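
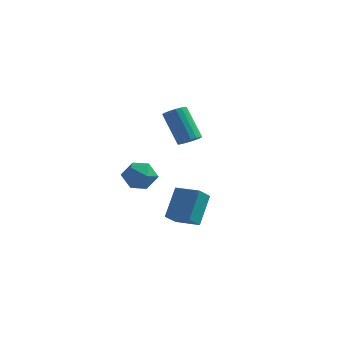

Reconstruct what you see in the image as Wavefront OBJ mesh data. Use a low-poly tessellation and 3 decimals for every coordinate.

v 1.342 3.719 0.203
v 1.628 3.25 0.511
v 0.604 3.712 2.166
v 0.318 4.181 1.857
v 1.809 3.487 0.556
v 0.785 3.949 2.211
v 1.882 3.777 0.521
v 0.859 4.239 2.176
v 1.832 4.054 0.412
v 0.809 4.516 2.067
v 1.67 4.254 0.256
v 0.646 4.716 1.911
v 1.432 4.332 0.087
v 0.409 4.794 1.742
v 1.174 4.269 -0.055
v 0.15 4.731 1.6
v 0.954 4.08 -0.138
v -0.07 4.542 1.517
v 0.823 3.808 -0.143
v -0.201 4.271 1.511
v 0.811 3.516 -0.069
v -0.213 3.979 1.586
v 0.92 3.271 0.067
v -0.103 3.733 1.722
v 1.126 3.128 0.234
v 0.103 3.59 1.889
v 1.382 3.12 0.395
v 0.358 3.583 2.049
v 2.784 -0.957 -3.02
v 2.64 -1.792 -2.382
v 2.801 0.116 -1.612
v 2.658 -0.719 -0.974
v 4.042 -1.101 -2.926
v 3.899 -1.936 -2.288
v 4.06 -0.028 -1.518
v 3.916 -0.863 -0.88
v 1.044 -1.774 0.705
v 1.658 -1.284 0.278
v 1.442 -2.936 -0.058
v 2.056 -2.446 -0.485
v 2.16 -2.636 0.382
v 1.914 -1.918 0.854
v 1.186 -2.302 -0.634
v 0.94 -1.584 -0.162
v 1.746 -1.61 -0.549
v 2.347 -1.817 0.079
v 0.753 -2.403 0.141
v 1.354 -2.61 0.769
f 2 1 5
f 2 5 3
f 3 5 6
f 3 6 4
f 5 1 7
f 5 7 6
f 6 7 8
f 6 8 4
f 7 1 9
f 7 9 8
f 8 9 10
f 8 10 4
f 9 1 11
f 9 11 10
f 10 11 12
f 10 12 4
f 11 1 13
f 11 13 12
f 12 13 14
f 12 14 4
f 13 1 15
f 13 15 14
f 14 15 16
f 14 16 4
f 15 1 17
f 15 17 16
f 16 17 18
f 16 18 4
f 17 1 19
f 17 19 18
f 18 19 20
f 18 20 4
f 19 1 21
f 19 21 20
f 20 21 22
f 20 22 4
f 21 1 23
f 21 23 22
f 22 23 24
f 22 24 4
f 23 1 25
f 23 25 24
f 24 25 26
f 24 26 4
f 25 1 27
f 25 27 26
f 26 27 28
f 26 28 4
f 27 1 2
f 27 2 28
f 28 2 3
f 28 3 4
f 30 32 29
f 33 30 29
f 29 32 31
f 31 33 29
f 30 36 32
f 34 30 33
f 34 36 30
f 32 36 31
f 35 33 31
f 31 36 35
f 35 34 33
f 36 34 35
f 37 48 42
f 37 42 38
f 37 38 44
f 37 44 47
f 37 47 48
f 38 42 46
f 42 48 41
f 48 47 39
f 47 44 43
f 44 38 45
f 40 46 41
f 40 41 39
f 40 39 43
f 40 43 45
f 40 45 46
f 41 46 42
f 39 41 48
f 43 39 47
f 45 43 44
f 46 45 38



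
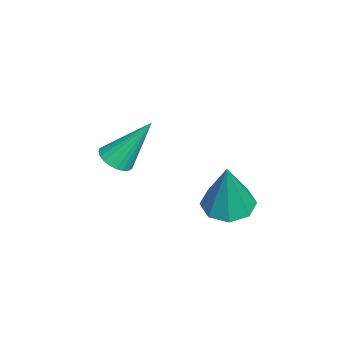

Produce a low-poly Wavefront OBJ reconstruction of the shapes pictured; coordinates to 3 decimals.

v -1.897 -2.194 2.253
v -1.519 -1.716 1.974
v -2.063 -1.026 4.027
v -1.758 -1.64 1.902
v -2.019 -1.648 1.883
v -2.261 -1.739 1.92
v -2.448 -1.9 2.008
v -2.551 -2.105 2.134
v -2.554 -2.323 2.277
v -2.458 -2.522 2.417
v -2.276 -2.671 2.532
v -2.037 -2.747 2.604
v -1.776 -2.739 2.623
v -1.534 -2.648 2.586
v -1.347 -2.487 2.497
v -1.244 -2.282 2.372
v -1.241 -2.064 2.229
v -1.337 -1.865 2.089
v -0.35 1.724 1.662
v 0.358 1.188 1.463
v 0.25 1.736 3.758
v 0.514 1.865 1.414
v 0.165 2.46 1.511
v -0.487 2.623 1.696
v -1.058 2.26 1.861
v -1.214 1.583 1.91
v -0.864 0.989 1.813
v -0.213 0.825 1.628
f 2 1 4
f 2 4 3
f 4 1 5
f 4 5 3
f 5 1 6
f 5 6 3
f 6 1 7
f 6 7 3
f 7 1 8
f 7 8 3
f 8 1 9
f 8 9 3
f 9 1 10
f 9 10 3
f 10 1 11
f 10 11 3
f 11 1 12
f 11 12 3
f 12 1 13
f 12 13 3
f 13 1 14
f 13 14 3
f 14 1 15
f 14 15 3
f 15 1 16
f 15 16 3
f 16 1 17
f 16 17 3
f 17 1 18
f 17 18 3
f 18 1 2
f 18 2 3
f 20 19 22
f 20 22 21
f 22 19 23
f 22 23 21
f 23 19 24
f 23 24 21
f 24 19 25
f 24 25 21
f 25 19 26
f 25 26 21
f 26 19 27
f 26 27 21
f 27 19 28
f 27 28 21
f 28 19 20
f 28 20 21



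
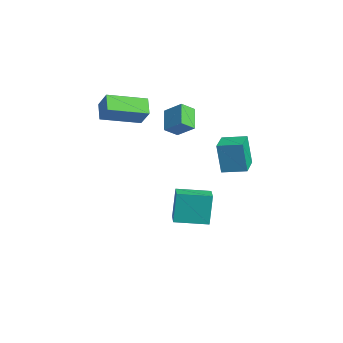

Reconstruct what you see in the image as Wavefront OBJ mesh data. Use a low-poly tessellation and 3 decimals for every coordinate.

v -4.516 -2.752 2.704
v -3.804 -2.615 3.61
v -4.259 -0.771 2.203
v -3.548 -0.634 3.109
v -3.712 -3.006 2.111
v -3.001 -2.869 3.017
v -3.456 -1.025 1.61
v -2.744 -0.888 2.516
v -2.686 -0.169 2.593
v -1.944 0.386 3.258
v -2.764 0.538 2.091
v -2.022 1.092 2.756
v -1.698 -0.592 1.844
v -0.956 -0.038 2.509
v -1.776 0.114 1.342
v -1.034 0.669 2.007
v 0.988 1.35 0.51
v 0.742 1.213 2.095
v 1.638 2.33 0.696
v 1.391 2.193 2.281
v 2.109 0.587 0.619
v 1.862 0.45 2.204
v 2.758 1.567 0.805
v 2.512 1.43 2.39
v -1.633 -0.214 -3.96
v -1.961 0.095 -2.32
v -0.994 1.342 -4.125
v -1.322 1.651 -2.486
v -0.438 -0.671 -3.634
v -0.766 -0.362 -1.995
v 0.201 0.885 -3.8
v -0.127 1.194 -2.16
f 2 4 1
f 5 2 1
f 1 4 3
f 3 5 1
f 2 8 4
f 6 2 5
f 6 8 2
f 4 8 3
f 7 5 3
f 3 8 7
f 7 6 5
f 8 6 7
f 10 12 9
f 13 10 9
f 9 12 11
f 11 13 9
f 10 16 12
f 14 10 13
f 14 16 10
f 12 16 11
f 15 13 11
f 11 16 15
f 15 14 13
f 16 14 15
f 18 20 17
f 21 18 17
f 17 20 19
f 19 21 17
f 18 24 20
f 22 18 21
f 22 24 18
f 20 24 19
f 23 21 19
f 19 24 23
f 23 22 21
f 24 22 23
f 26 28 25
f 29 26 25
f 25 28 27
f 27 29 25
f 26 32 28
f 30 26 29
f 30 32 26
f 28 32 27
f 31 29 27
f 27 32 31
f 31 30 29
f 32 30 31



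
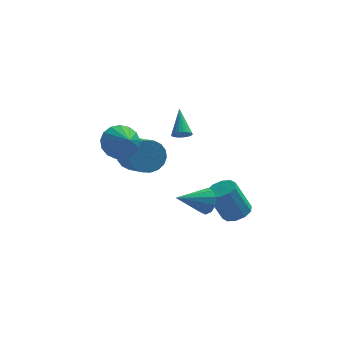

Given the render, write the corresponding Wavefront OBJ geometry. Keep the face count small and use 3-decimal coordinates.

v -2.131 4.384 -0.589
v -1.338 4.441 -1.227
v -0.695 3.093 -0.549
v -1.489 3.036 0.089
v -1.199 4.686 -0.871
v -0.556 3.339 -0.193
v -1.245 4.872 -0.46
v -0.602 3.524 0.219
v -1.466 4.96 -0.073
v -0.824 3.613 0.605
v -1.82 4.935 0.211
v -1.177 3.587 0.889
v -2.235 4.8 0.336
v -1.592 3.453 1.015
v -2.629 4.583 0.279
v -1.986 3.235 0.957
v -2.925 4.327 0.049
v -2.282 2.979 0.727
v -3.064 4.081 -0.307
v -2.421 2.734 0.371
v -3.018 3.896 -0.719
v -2.375 2.548 -0.04
v -2.796 3.807 -1.105
v -2.154 2.46 -0.427
v -2.443 3.833 -1.389
v -1.8 2.485 -0.711
v -2.028 3.967 -1.515
v -1.385 2.62 -0.836
v -1.634 4.185 -1.457
v -0.991 2.837 -0.779
v 1.143 -2.484 0.456
v 1.571 -2.841 0.988
v -0.323 -3.156 1.184
v 1.457 -2.411 1.155
v 1.223 -2.008 1.056
v 0.959 -1.787 0.728
v 0.765 -1.833 0.295
v 0.716 -2.127 -0.076
v 0.83 -2.557 -0.243
v 1.063 -2.96 -0.144
v 1.328 -3.181 0.184
v 1.521 -3.135 0.617
v 2.77 0.157 -2.197
v 3.423 -0.195 -1.899
v 2.623 -0.21 -0.165
v 1.97 0.143 -0.463
v 3.485 0.294 -1.866
v 2.686 0.28 -0.132
v 3.274 0.731 -1.96
v 2.474 0.717 -0.225
v 2.87 0.949 -2.144
v 2.071 0.935 -0.41
v 2.428 0.865 -2.349
v 1.629 0.85 -0.614
v 2.117 0.51 -2.495
v 1.317 0.495 -0.761
v 2.054 0.02 -2.528
v 1.255 0.006 -0.794
v 2.266 -0.417 -2.435
v 1.466 -0.431 -0.7
v 2.669 -0.635 -2.25
v 1.87 -0.649 -0.516
v 3.111 -0.55 -2.046
v 2.312 -0.565 -0.311
v 0.12 1.151 2.8
v 0.614 1.064 2.937
v 0.04 2.409 3.88
v 0.637 1.197 2.785
v 0.582 1.322 2.635
v 0.457 1.421 2.51
v 0.28 1.479 2.43
v 0.079 1.488 2.405
v -0.116 1.445 2.441
v -0.275 1.357 2.531
v -0.374 1.238 2.663
v -0.398 1.106 2.815
v -0.343 0.981 2.964
v -0.218 0.881 3.089
v -0.041 0.823 3.17
v 0.16 0.815 3.194
v 0.355 0.858 3.158
v 0.515 0.945 3.068
v -2.861 2.252 1.649
v -2.414 2.949 2.294
v -2.399 1.288 2.371
v -2.871 2.878 2.492
v -3.325 2.664 2.496
v -3.673 2.355 2.306
v -3.835 2.022 1.966
v -3.774 1.743 1.553
v -3.504 1.579 1.162
v -3.086 1.57 0.883
v -2.617 1.718 0.779
v -2.203 1.987 0.874
v -1.941 2.317 1.147
v -1.889 2.633 1.535
v -2.06 2.861 1.949
f 2 1 5
f 2 5 3
f 3 5 6
f 3 6 4
f 5 1 7
f 5 7 6
f 6 7 8
f 6 8 4
f 7 1 9
f 7 9 8
f 8 9 10
f 8 10 4
f 9 1 11
f 9 11 10
f 10 11 12
f 10 12 4
f 11 1 13
f 11 13 12
f 12 13 14
f 12 14 4
f 13 1 15
f 13 15 14
f 14 15 16
f 14 16 4
f 15 1 17
f 15 17 16
f 16 17 18
f 16 18 4
f 17 1 19
f 17 19 18
f 18 19 20
f 18 20 4
f 19 1 21
f 19 21 20
f 20 21 22
f 20 22 4
f 21 1 23
f 21 23 22
f 22 23 24
f 22 24 4
f 23 1 25
f 23 25 24
f 24 25 26
f 24 26 4
f 25 1 27
f 25 27 26
f 26 27 28
f 26 28 4
f 27 1 29
f 27 29 28
f 28 29 30
f 28 30 4
f 29 1 2
f 29 2 30
f 30 2 3
f 30 3 4
f 32 31 34
f 32 34 33
f 34 31 35
f 34 35 33
f 35 31 36
f 35 36 33
f 36 31 37
f 36 37 33
f 37 31 38
f 37 38 33
f 38 31 39
f 38 39 33
f 39 31 40
f 39 40 33
f 40 31 41
f 40 41 33
f 41 31 42
f 41 42 33
f 42 31 32
f 42 32 33
f 44 43 47
f 44 47 45
f 45 47 48
f 45 48 46
f 47 43 49
f 47 49 48
f 48 49 50
f 48 50 46
f 49 43 51
f 49 51 50
f 50 51 52
f 50 52 46
f 51 43 53
f 51 53 52
f 52 53 54
f 52 54 46
f 53 43 55
f 53 55 54
f 54 55 56
f 54 56 46
f 55 43 57
f 55 57 56
f 56 57 58
f 56 58 46
f 57 43 59
f 57 59 58
f 58 59 60
f 58 60 46
f 59 43 61
f 59 61 60
f 60 61 62
f 60 62 46
f 61 43 63
f 61 63 62
f 62 63 64
f 62 64 46
f 63 43 44
f 63 44 64
f 64 44 45
f 64 45 46
f 66 65 68
f 66 68 67
f 68 65 69
f 68 69 67
f 69 65 70
f 69 70 67
f 70 65 71
f 70 71 67
f 71 65 72
f 71 72 67
f 72 65 73
f 72 73 67
f 73 65 74
f 73 74 67
f 74 65 75
f 74 75 67
f 75 65 76
f 75 76 67
f 76 65 77
f 76 77 67
f 77 65 78
f 77 78 67
f 78 65 79
f 78 79 67
f 79 65 80
f 79 80 67
f 80 65 81
f 80 81 67
f 81 65 82
f 81 82 67
f 82 65 66
f 82 66 67
f 84 83 86
f 84 86 85
f 86 83 87
f 86 87 85
f 87 83 88
f 87 88 85
f 88 83 89
f 88 89 85
f 89 83 90
f 89 90 85
f 90 83 91
f 90 91 85
f 91 83 92
f 91 92 85
f 92 83 93
f 92 93 85
f 93 83 94
f 93 94 85
f 94 83 95
f 94 95 85
f 95 83 96
f 95 96 85
f 96 83 97
f 96 97 85
f 97 83 84
f 97 84 85



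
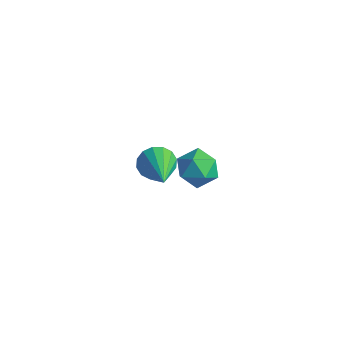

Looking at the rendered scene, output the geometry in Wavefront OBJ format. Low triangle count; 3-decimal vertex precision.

v 1.573 -0.605 2.608
v 2.192 -1.053 2.416
v 0.928 -1.647 2.964
v 1.547 -2.095 2.772
v 1.589 -1.611 3.392
v 1.987 -0.967 3.173
v 1.133 -1.733 2.207
v 1.531 -1.089 1.988
v 1.92 -1.751 2.168
v 2.202 -1.675 2.901
v 0.918 -1.025 2.479
v 1.2 -0.949 3.212
v -2.277 0.639 -1.605
v -1.796 0.836 -2.117
v -0.763 -0.539 -0.635
v -1.765 1.099 -1.847
v -1.871 1.238 -1.512
v -2.086 1.217 -1.203
v -2.352 1.041 -1.001
v -2.599 0.757 -0.961
v -2.759 0.441 -1.094
v -2.79 0.179 -1.364
v -2.684 0.04 -1.698
v -2.468 0.061 -2.008
v -2.202 0.237 -2.21
v -1.956 0.521 -2.25
f 1 12 6
f 1 6 2
f 1 2 8
f 1 8 11
f 1 11 12
f 2 6 10
f 6 12 5
f 12 11 3
f 11 8 7
f 8 2 9
f 4 10 5
f 4 5 3
f 4 3 7
f 4 7 9
f 4 9 10
f 5 10 6
f 3 5 12
f 7 3 11
f 9 7 8
f 10 9 2
f 14 13 16
f 14 16 15
f 16 13 17
f 16 17 15
f 17 13 18
f 17 18 15
f 18 13 19
f 18 19 15
f 19 13 20
f 19 20 15
f 20 13 21
f 20 21 15
f 21 13 22
f 21 22 15
f 22 13 23
f 22 23 15
f 23 13 24
f 23 24 15
f 24 13 25
f 24 25 15
f 25 13 26
f 25 26 15
f 26 13 14
f 26 14 15



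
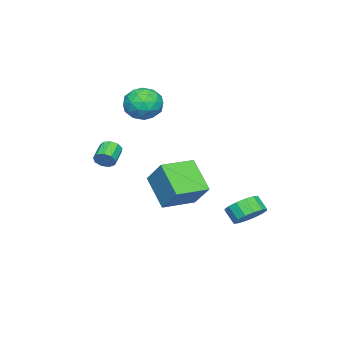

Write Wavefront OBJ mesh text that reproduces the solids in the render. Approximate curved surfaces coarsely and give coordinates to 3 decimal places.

v 3.665 -2.101 0.588
v 3.928 -2.408 1.044
v 2.878 -2.586 1.529
v 2.615 -2.279 1.072
v 3.903 -2.003 1.141
v 2.854 -2.181 1.625
v 3.767 -1.643 0.978
v 2.718 -1.822 1.463
v 3.583 -1.498 0.633
v 2.534 -1.676 1.117
v 3.438 -1.635 0.267
v 2.388 -1.813 0.751
v 3.398 -1.99 0.051
v 2.348 -2.168 0.535
v 3.484 -2.396 0.086
v 2.434 -2.575 0.57
v 3.654 -2.665 0.356
v 2.604 -2.843 0.841
v 3.829 -2.67 0.735
v 2.779 -2.848 1.219
v 3.008 0.815 -2.461
v 2.111 -0.497 -0.969
v 1.364 1.862 -2.529
v 0.467 0.55 -1.037
v 3.673 1.95 -1.063
v 2.776 0.638 0.429
v 2.029 2.997 -1.131
v 1.132 1.685 0.361
v -2.726 -2.068 3.08
v -1.635 -2.263 3.479
v -2.465 -3.377 1.721
v -1.374 -3.572 2.12
v -2.303 -3.898 2.765
v -2.465 -3.089 3.605
v -1.635 -2.551 1.595
v -1.797 -1.742 2.435
v -0.961 -2.561 2.561
v -1.374 -3.394 3.284
v -2.726 -2.246 1.916
v -3.139 -3.079 2.639
v -2.204 -2.05 3.399
v -1.896 -3.59 1.801
v -2.442 -3.781 2.181
v -1.801 -3.896 2.415
v -2.691 -2.536 3.473
v -2.05 -2.651 3.707
v -2.443 -3.612 3.288
v -2.05 -2.989 1.493
v -1.409 -3.104 1.727
v -2.299 -1.744 2.785
v -1.658 -1.859 3.019
v -1.657 -2.028 1.912
v -1.166 -2.34 3.093
v -1.012 -3.11 2.295
v -1.166 -2.51 1.986
v -1.261 -2.034 2.48
v -1.409 -2.83 3.518
v -1.255 -3.6 2.72
v -1.801 -3.791 3.099
v -1.897 -3.316 3.593
v -1.012 -3.006 2.979
v -2.845 -2.04 2.48
v -2.691 -2.81 1.682
v -2.203 -2.324 1.607
v -2.299 -1.849 2.101
v -3.088 -2.53 2.905
v -2.934 -3.3 2.107
v -2.839 -3.606 2.72
v -2.934 -3.13 3.214
v -3.088 -2.634 2.221
v -1.403 3.773 -4.283
v -0.491 3.884 -3.84
v -0.766 3.239 -3.113
v -1.677 3.127 -3.557
v -0.795 4.258 -3.623
v -1.07 3.612 -2.896
v -1.262 4.501 -3.583
v -1.537 3.856 -2.857
v -1.767 4.549 -3.731
v -2.041 3.904 -3.004
v -2.174 4.389 -4.027
v -2.448 3.744 -3.3
v -2.374 4.064 -4.392
v -2.649 3.419 -3.665
v -2.314 3.661 -4.727
v -2.589 3.016 -4
v -2.01 3.288 -4.944
v -2.285 2.642 -4.217
v -1.543 3.044 -4.983
v -1.818 2.399 -4.257
v -1.039 2.996 -4.836
v -1.313 2.351 -4.109
v -0.632 3.156 -4.54
v -0.906 2.511 -3.813
v -0.431 3.481 -4.175
v -0.706 2.836 -3.448
f 2 1 5
f 2 5 3
f 3 5 6
f 3 6 4
f 5 1 7
f 5 7 6
f 6 7 8
f 6 8 4
f 7 1 9
f 7 9 8
f 8 9 10
f 8 10 4
f 9 1 11
f 9 11 10
f 10 11 12
f 10 12 4
f 11 1 13
f 11 13 12
f 12 13 14
f 12 14 4
f 13 1 15
f 13 15 14
f 14 15 16
f 14 16 4
f 15 1 17
f 15 17 16
f 16 17 18
f 16 18 4
f 17 1 19
f 17 19 18
f 18 19 20
f 18 20 4
f 19 1 2
f 19 2 20
f 20 2 3
f 20 3 4
f 22 24 21
f 25 22 21
f 21 24 23
f 23 25 21
f 22 28 24
f 26 22 25
f 26 28 22
f 24 28 23
f 27 25 23
f 23 28 27
f 27 26 25
f 28 26 27
f 29 66 45
f 66 40 69
f 45 69 34
f 66 69 45
f 29 45 41
f 45 34 46
f 41 46 30
f 45 46 41
f 29 41 50
f 41 30 51
f 50 51 36
f 41 51 50
f 29 50 62
f 50 36 65
f 62 65 39
f 50 65 62
f 29 62 66
f 62 39 70
f 66 70 40
f 62 70 66
f 30 46 57
f 46 34 60
f 57 60 38
f 46 60 57
f 34 69 47
f 69 40 68
f 47 68 33
f 69 68 47
f 40 70 67
f 70 39 63
f 67 63 31
f 70 63 67
f 39 65 64
f 65 36 52
f 64 52 35
f 65 52 64
f 36 51 56
f 51 30 53
f 56 53 37
f 51 53 56
f 32 58 44
f 58 38 59
f 44 59 33
f 58 59 44
f 32 44 42
f 44 33 43
f 42 43 31
f 44 43 42
f 32 42 49
f 42 31 48
f 49 48 35
f 42 48 49
f 32 49 54
f 49 35 55
f 54 55 37
f 49 55 54
f 32 54 58
f 54 37 61
f 58 61 38
f 54 61 58
f 33 59 47
f 59 38 60
f 47 60 34
f 59 60 47
f 31 43 67
f 43 33 68
f 67 68 40
f 43 68 67
f 35 48 64
f 48 31 63
f 64 63 39
f 48 63 64
f 37 55 56
f 55 35 52
f 56 52 36
f 55 52 56
f 38 61 57
f 61 37 53
f 57 53 30
f 61 53 57
f 72 71 75
f 72 75 73
f 73 75 76
f 73 76 74
f 75 71 77
f 75 77 76
f 76 77 78
f 76 78 74
f 77 71 79
f 77 79 78
f 78 79 80
f 78 80 74
f 79 71 81
f 79 81 80
f 80 81 82
f 80 82 74
f 81 71 83
f 81 83 82
f 82 83 84
f 82 84 74
f 83 71 85
f 83 85 84
f 84 85 86
f 84 86 74
f 85 71 87
f 85 87 86
f 86 87 88
f 86 88 74
f 87 71 89
f 87 89 88
f 88 89 90
f 88 90 74
f 89 71 91
f 89 91 90
f 90 91 92
f 90 92 74
f 91 71 93
f 91 93 92
f 92 93 94
f 92 94 74
f 93 71 95
f 93 95 94
f 94 95 96
f 94 96 74
f 95 71 72
f 95 72 96
f 96 72 73
f 96 73 74



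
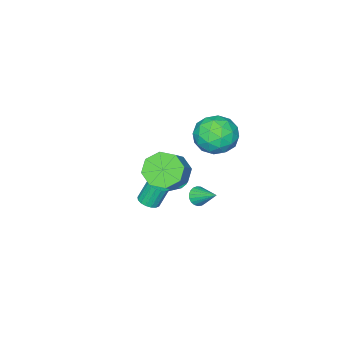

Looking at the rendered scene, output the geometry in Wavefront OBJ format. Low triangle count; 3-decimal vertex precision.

v 0.732 -0.907 -0.201
v 1.151 -0.318 -0.935
v 2.267 0.236 0.147
v 1.848 -0.353 0.881
v 0.581 0.055 -0.538
v 1.697 0.609 0.544
v 0.1 -0.136 0.056
v 1.215 0.418 1.138
v -0.012 -0.778 0.5
v 1.104 -0.224 1.582
v 0.313 -1.496 0.533
v 1.429 -0.942 1.615
v 0.883 -1.869 0.136
v 1.999 -1.315 1.218
v 1.365 -1.678 -0.458
v 2.48 -1.124 0.624
v 1.476 -1.036 -0.902
v 2.592 -0.482 0.18
v 0.321 -2.749 -3.687
v 0.659 -2.265 -3.68
v 0.237 -1.988 -2.526
v -0.101 -2.471 -2.533
v 0.415 -2.176 -3.791
v -0.007 -1.898 -2.636
v 0.149 -2.217 -3.878
v -0.272 -1.94 -2.723
v -0.077 -2.381 -3.921
v -0.498 -2.103 -2.766
v -0.212 -2.629 -3.911
v -0.633 -2.351 -2.756
v -0.225 -2.904 -3.849
v -0.646 -2.626 -2.695
v -0.113 -3.144 -3.751
v -0.535 -2.866 -2.596
v 0.098 -3.293 -3.638
v -0.323 -3.015 -2.483
v 0.361 -3.318 -3.536
v -0.061 -3.04 -2.381
v 0.614 -3.212 -3.469
v 0.192 -2.934 -2.314
v 0.8 -3 -3.452
v 0.378 -2.723 -2.297
v 0.876 -2.731 -3.489
v 0.455 -2.453 -2.334
v 0.825 -2.466 -3.571
v 0.404 -2.188 -2.417
v -1.743 -3.74 -3.911
v -1.438 -4.046 -3.386
v -1.652 -3.226 -2.784
v -1.957 -2.92 -3.309
v -1.109 -3.756 -3.666
v -1.323 -2.935 -3.063
v -1.152 -3.456 -4.089
v -1.365 -2.635 -3.486
v -1.54 -3.322 -4.408
v -1.754 -2.502 -3.805
v -2.048 -3.434 -4.436
v -2.262 -2.614 -3.834
v -2.377 -3.725 -4.157
v -2.591 -2.904 -3.554
v -2.335 -4.025 -3.734
v -2.548 -3.204 -3.131
v -1.946 -4.158 -3.415
v -2.16 -3.338 -2.812
v -1.19 1.604 2.496
v -0.046 1.445 2.334
v -1.454 -0.265 2.466
v -0.31 -0.424 2.304
v -0.703 -0.021 3.326
v -0.54 1.135 3.344
v -0.96 0.045 1.456
v -0.797 1.201 1.474
v 0.097 0.482 1.69
v 0.255 0.441 2.846
v -1.755 0.739 1.954
v -1.597 0.698 3.11
v -0.595 1.689 2.418
v -0.905 -0.509 2.382
v -1.136 -0.272 2.983
v -0.464 -0.365 2.887
v -0.885 1.506 3.012
v -0.213 1.413 2.916
v -0.599 0.551 3.499
v -1.287 -0.233 1.884
v -0.615 -0.326 1.788
v -1.036 1.545 1.913
v -0.364 1.452 1.817
v -0.901 0.629 1.301
v 0.162 1.029 1.944
v 0.007 -0.07 1.926
v -0.376 0.206 1.428
v -0.28 0.885 1.439
v 0.255 1.005 2.623
v 0.1 -0.094 2.606
v -0.131 0.143 3.206
v -0.036 0.823 3.217
v 0.339 0.439 2.245
v -1.6 1.274 2.194
v -1.755 0.175 2.177
v -1.464 0.357 1.583
v -1.369 1.037 1.594
v -1.507 1.25 2.874
v -1.662 0.151 2.856
v -1.22 0.295 3.361
v -1.124 0.974 3.372
v -1.839 0.741 2.555
v -1.691 -1.324 -3.721
v -1.119 -1.286 -3.811
v -1.649 -0.116 -2.939
v -1.208 -1.162 -3.998
v -1.38 -1.066 -4.137
v -1.606 -1.015 -4.204
v -1.847 -1.017 -4.188
v -2.06 -1.072 -4.09
v -2.21 -1.171 -3.929
v -2.27 -1.297 -3.732
v -2.23 -1.427 -3.533
v -2.097 -1.539 -3.367
v -1.893 -1.615 -3.261
v -1.655 -1.64 -3.235
v -1.423 -1.61 -3.293
v -1.237 -1.531 -3.425
v -1.13 -1.417 -3.608
f 2 1 5
f 2 5 3
f 3 5 6
f 3 6 4
f 5 1 7
f 5 7 6
f 6 7 8
f 6 8 4
f 7 1 9
f 7 9 8
f 8 9 10
f 8 10 4
f 9 1 11
f 9 11 10
f 10 11 12
f 10 12 4
f 11 1 13
f 11 13 12
f 12 13 14
f 12 14 4
f 13 1 15
f 13 15 14
f 14 15 16
f 14 16 4
f 15 1 17
f 15 17 16
f 16 17 18
f 16 18 4
f 17 1 2
f 17 2 18
f 18 2 3
f 18 3 4
f 20 19 23
f 20 23 21
f 21 23 24
f 21 24 22
f 23 19 25
f 23 25 24
f 24 25 26
f 24 26 22
f 25 19 27
f 25 27 26
f 26 27 28
f 26 28 22
f 27 19 29
f 27 29 28
f 28 29 30
f 28 30 22
f 29 19 31
f 29 31 30
f 30 31 32
f 30 32 22
f 31 19 33
f 31 33 32
f 32 33 34
f 32 34 22
f 33 19 35
f 33 35 34
f 34 35 36
f 34 36 22
f 35 19 37
f 35 37 36
f 36 37 38
f 36 38 22
f 37 19 39
f 37 39 38
f 38 39 40
f 38 40 22
f 39 19 41
f 39 41 40
f 40 41 42
f 40 42 22
f 41 19 43
f 41 43 42
f 42 43 44
f 42 44 22
f 43 19 45
f 43 45 44
f 44 45 46
f 44 46 22
f 45 19 20
f 45 20 46
f 46 20 21
f 46 21 22
f 48 47 51
f 48 51 49
f 49 51 52
f 49 52 50
f 51 47 53
f 51 53 52
f 52 53 54
f 52 54 50
f 53 47 55
f 53 55 54
f 54 55 56
f 54 56 50
f 55 47 57
f 55 57 56
f 56 57 58
f 56 58 50
f 57 47 59
f 57 59 58
f 58 59 60
f 58 60 50
f 59 47 61
f 59 61 60
f 60 61 62
f 60 62 50
f 61 47 63
f 61 63 62
f 62 63 64
f 62 64 50
f 63 47 48
f 63 48 64
f 64 48 49
f 64 49 50
f 65 102 81
f 102 76 105
f 81 105 70
f 102 105 81
f 65 81 77
f 81 70 82
f 77 82 66
f 81 82 77
f 65 77 86
f 77 66 87
f 86 87 72
f 77 87 86
f 65 86 98
f 86 72 101
f 98 101 75
f 86 101 98
f 65 98 102
f 98 75 106
f 102 106 76
f 98 106 102
f 66 82 93
f 82 70 96
f 93 96 74
f 82 96 93
f 70 105 83
f 105 76 104
f 83 104 69
f 105 104 83
f 76 106 103
f 106 75 99
f 103 99 67
f 106 99 103
f 75 101 100
f 101 72 88
f 100 88 71
f 101 88 100
f 72 87 92
f 87 66 89
f 92 89 73
f 87 89 92
f 68 94 80
f 94 74 95
f 80 95 69
f 94 95 80
f 68 80 78
f 80 69 79
f 78 79 67
f 80 79 78
f 68 78 85
f 78 67 84
f 85 84 71
f 78 84 85
f 68 85 90
f 85 71 91
f 90 91 73
f 85 91 90
f 68 90 94
f 90 73 97
f 94 97 74
f 90 97 94
f 69 95 83
f 95 74 96
f 83 96 70
f 95 96 83
f 67 79 103
f 79 69 104
f 103 104 76
f 79 104 103
f 71 84 100
f 84 67 99
f 100 99 75
f 84 99 100
f 73 91 92
f 91 71 88
f 92 88 72
f 91 88 92
f 74 97 93
f 97 73 89
f 93 89 66
f 97 89 93
f 108 107 110
f 108 110 109
f 110 107 111
f 110 111 109
f 111 107 112
f 111 112 109
f 112 107 113
f 112 113 109
f 113 107 114
f 113 114 109
f 114 107 115
f 114 115 109
f 115 107 116
f 115 116 109
f 116 107 117
f 116 117 109
f 117 107 118
f 117 118 109
f 118 107 119
f 118 119 109
f 119 107 120
f 119 120 109
f 120 107 121
f 120 121 109
f 121 107 122
f 121 122 109
f 122 107 123
f 122 123 109
f 123 107 108
f 123 108 109



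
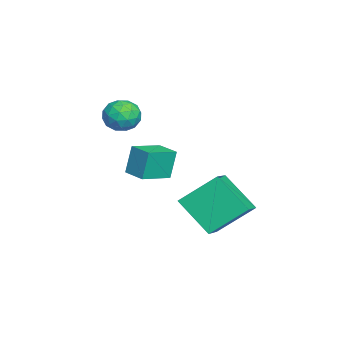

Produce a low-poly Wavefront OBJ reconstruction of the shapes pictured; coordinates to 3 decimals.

v -0.663 -0.451 -2.296
v -0.946 -0.209 -0.874
v 0.114 0.37 -2.281
v -0.17 0.612 -0.859
v 0.43 -1.492 -1.901
v 0.146 -1.25 -0.479
v 1.206 -0.671 -1.886
v 0.923 -0.429 -0.464
v 3.455 1.093 -1.916
v 3.137 2.66 -0.587
v 2.18 1.293 -2.458
v 1.861 2.86 -1.128
v 4.259 2.44 -3.312
v 3.94 4.007 -1.982
v 2.983 2.64 -3.853
v 2.665 4.207 -2.524
v -2.373 -1.822 0.514
v -1.794 -1.209 0.157
v -1.226 -2.631 0.983
v -0.647 -2.018 0.626
v -1.155 -1.798 1.355
v -1.864 -1.298 1.064
v -1.156 -2.542 0.076
v -1.865 -2.042 -0.215
v -1.043 -1.655 -0.114
v -1.042 -1.195 0.676
v -1.978 -2.645 0.464
v -1.977 -2.185 1.254
v -2.184 -1.444 0.294
v -0.836 -2.396 0.846
v -1.134 -2.266 1.274
v -0.794 -1.906 1.064
v -2.225 -1.496 0.827
v -1.885 -1.136 0.618
v -1.509 -1.482 1.322
v -1.135 -2.704 0.522
v -0.795 -2.344 0.313
v -2.226 -1.934 0.076
v -1.886 -1.574 -0.134
v -1.511 -2.358 -0.182
v -1.402 -1.346 -0.075
v -0.728 -1.822 0.201
v -1.027 -2.13 -0.123
v -1.444 -1.836 -0.293
v -1.402 -1.076 0.39
v -0.728 -1.551 0.666
v -1.026 -1.422 1.094
v -1.443 -1.128 0.923
v -0.96 -1.338 0.23
v -2.292 -2.289 0.474
v -1.618 -2.764 0.75
v -1.577 -2.712 0.217
v -1.994 -2.418 0.046
v -2.292 -2.018 0.939
v -1.618 -2.494 1.215
v -1.576 -2.004 1.433
v -1.993 -1.71 1.263
v -2.06 -2.502 0.91
f 2 4 1
f 5 2 1
f 1 4 3
f 3 5 1
f 2 8 4
f 6 2 5
f 6 8 2
f 4 8 3
f 7 5 3
f 3 8 7
f 7 6 5
f 8 6 7
f 10 12 9
f 13 10 9
f 9 12 11
f 11 13 9
f 10 16 12
f 14 10 13
f 14 16 10
f 12 16 11
f 15 13 11
f 11 16 15
f 15 14 13
f 16 14 15
f 17 54 33
f 54 28 57
f 33 57 22
f 54 57 33
f 17 33 29
f 33 22 34
f 29 34 18
f 33 34 29
f 17 29 38
f 29 18 39
f 38 39 24
f 29 39 38
f 17 38 50
f 38 24 53
f 50 53 27
f 38 53 50
f 17 50 54
f 50 27 58
f 54 58 28
f 50 58 54
f 18 34 45
f 34 22 48
f 45 48 26
f 34 48 45
f 22 57 35
f 57 28 56
f 35 56 21
f 57 56 35
f 28 58 55
f 58 27 51
f 55 51 19
f 58 51 55
f 27 53 52
f 53 24 40
f 52 40 23
f 53 40 52
f 24 39 44
f 39 18 41
f 44 41 25
f 39 41 44
f 20 46 32
f 46 26 47
f 32 47 21
f 46 47 32
f 20 32 30
f 32 21 31
f 30 31 19
f 32 31 30
f 20 30 37
f 30 19 36
f 37 36 23
f 30 36 37
f 20 37 42
f 37 23 43
f 42 43 25
f 37 43 42
f 20 42 46
f 42 25 49
f 46 49 26
f 42 49 46
f 21 47 35
f 47 26 48
f 35 48 22
f 47 48 35
f 19 31 55
f 31 21 56
f 55 56 28
f 31 56 55
f 23 36 52
f 36 19 51
f 52 51 27
f 36 51 52
f 25 43 44
f 43 23 40
f 44 40 24
f 43 40 44
f 26 49 45
f 49 25 41
f 45 41 18
f 49 41 45



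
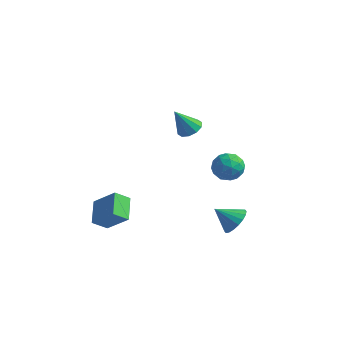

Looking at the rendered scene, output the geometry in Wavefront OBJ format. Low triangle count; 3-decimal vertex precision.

v 1.59 3.834 -1.509
v 2.335 3.814 -0.942
v 1.105 2.526 -0.918
v 1.85 2.506 -0.351
v 1.18 3.148 -0.223
v 1.48 3.956 -0.587
v 1.96 2.384 -1.273
v 2.26 3.192 -1.637
v 2.563 2.918 -0.796
v 2.081 3.39 -0.147
v 1.359 2.95 -1.713
v 0.877 3.422 -1.064
v 2.005 3.938 -1.277
v 1.435 2.402 -0.583
v 1.042 2.778 -0.507
v 1.479 2.767 -0.174
v 1.503 4.022 -1.069
v 1.94 4.01 -0.735
v 1.262 3.619 -0.313
v 1.5 2.33 -1.125
v 1.937 2.318 -0.791
v 1.961 3.573 -1.686
v 2.398 3.562 -1.353
v 2.178 2.721 -1.547
v 2.577 3.4 -0.858
v 2.292 2.632 -0.511
v 2.356 2.56 -1.052
v 2.533 3.035 -1.267
v 2.293 3.677 -0.476
v 2.008 2.909 -0.13
v 1.615 3.286 -0.054
v 1.791 3.761 -0.268
v 2.428 3.151 -0.391
v 1.432 3.431 -1.73
v 1.147 2.663 -1.384
v 1.649 2.579 -1.592
v 1.825 3.054 -1.806
v 1.148 3.708 -1.349
v 0.863 2.94 -1.002
v 0.907 3.305 -0.593
v 1.084 3.78 -0.808
v 1.012 3.189 -1.469
v 3.199 1.663 -3.697
v 3.784 1.064 -3.396
v 2.241 1.157 -2.843
v 3.839 1.371 -3.151
v 3.767 1.736 -3.015
v 3.583 2.086 -3.014
v 3.323 2.353 -3.148
v 3.038 2.483 -3.391
v 2.786 2.451 -3.694
v 2.615 2.263 -3.998
v 2.56 1.956 -4.242
v 2.631 1.591 -4.378
v 2.816 1.24 -4.379
v 3.076 0.974 -4.245
v 3.361 0.843 -4.003
v 3.613 0.876 -3.699
v 0.681 1.191 2.617
v 1.114 1.633 2.984
v 0.179 0.549 3.983
v 0.721 1.836 2.935
v 0.312 1.792 2.764
v 0.044 1.518 2.537
v 0.02 1.12 2.341
v 0.247 0.748 2.25
v 0.641 0.546 2.299
v 1.049 0.59 2.47
v 1.317 0.864 2.697
v 1.342 1.262 2.893
v -2.903 -2.402 -3.927
v -3.635 -1.268 -3.228
v -2.438 -1.715 -4.554
v -3.17 -0.581 -3.855
v -1.63 -2.259 -2.825
v -2.362 -1.125 -2.126
v -1.165 -1.572 -3.452
v -1.897 -0.438 -2.753
f 1 38 17
f 38 12 41
f 17 41 6
f 38 41 17
f 1 17 13
f 17 6 18
f 13 18 2
f 17 18 13
f 1 13 22
f 13 2 23
f 22 23 8
f 13 23 22
f 1 22 34
f 22 8 37
f 34 37 11
f 22 37 34
f 1 34 38
f 34 11 42
f 38 42 12
f 34 42 38
f 2 18 29
f 18 6 32
f 29 32 10
f 18 32 29
f 6 41 19
f 41 12 40
f 19 40 5
f 41 40 19
f 12 42 39
f 42 11 35
f 39 35 3
f 42 35 39
f 11 37 36
f 37 8 24
f 36 24 7
f 37 24 36
f 8 23 28
f 23 2 25
f 28 25 9
f 23 25 28
f 4 30 16
f 30 10 31
f 16 31 5
f 30 31 16
f 4 16 14
f 16 5 15
f 14 15 3
f 16 15 14
f 4 14 21
f 14 3 20
f 21 20 7
f 14 20 21
f 4 21 26
f 21 7 27
f 26 27 9
f 21 27 26
f 4 26 30
f 26 9 33
f 30 33 10
f 26 33 30
f 5 31 19
f 31 10 32
f 19 32 6
f 31 32 19
f 3 15 39
f 15 5 40
f 39 40 12
f 15 40 39
f 7 20 36
f 20 3 35
f 36 35 11
f 20 35 36
f 9 27 28
f 27 7 24
f 28 24 8
f 27 24 28
f 10 33 29
f 33 9 25
f 29 25 2
f 33 25 29
f 44 43 46
f 44 46 45
f 46 43 47
f 46 47 45
f 47 43 48
f 47 48 45
f 48 43 49
f 48 49 45
f 49 43 50
f 49 50 45
f 50 43 51
f 50 51 45
f 51 43 52
f 51 52 45
f 52 43 53
f 52 53 45
f 53 43 54
f 53 54 45
f 54 43 55
f 54 55 45
f 55 43 56
f 55 56 45
f 56 43 57
f 56 57 45
f 57 43 58
f 57 58 45
f 58 43 44
f 58 44 45
f 60 59 62
f 60 62 61
f 62 59 63
f 62 63 61
f 63 59 64
f 63 64 61
f 64 59 65
f 64 65 61
f 65 59 66
f 65 66 61
f 66 59 67
f 66 67 61
f 67 59 68
f 67 68 61
f 68 59 69
f 68 69 61
f 69 59 70
f 69 70 61
f 70 59 60
f 70 60 61
f 72 74 71
f 75 72 71
f 71 74 73
f 73 75 71
f 72 78 74
f 76 72 75
f 76 78 72
f 74 78 73
f 77 75 73
f 73 78 77
f 77 76 75
f 78 76 77



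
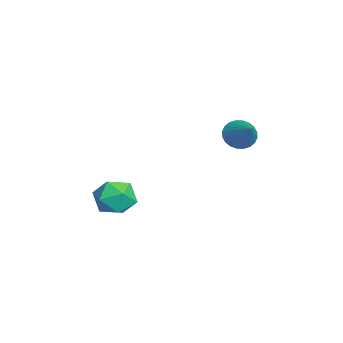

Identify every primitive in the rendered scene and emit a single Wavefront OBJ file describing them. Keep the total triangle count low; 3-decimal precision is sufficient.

v -3.471 1.639 1.736
v -3.046 1.77 1.132
v -2.229 1.981 2.684
v -3.158 2.036 1.182
v -3.317 2.241 1.316
v -3.5 2.355 1.514
v -3.678 2.359 1.746
v -3.825 2.254 1.977
v -3.918 2.056 2.17
v -3.943 1.793 2.298
v -3.896 1.508 2.34
v -3.785 1.242 2.29
v -3.625 1.036 2.155
v -3.442 0.923 1.957
v -3.264 0.918 1.725
v -3.117 1.023 1.495
v -3.024 1.222 1.301
v -2.999 1.484 1.174
v -2.598 -3.574 -0.42
v -1.998 -2.834 -0.154
v -1.502 -4.086 -1.466
v -0.902 -3.346 -1.2
v -1.089 -4.083 -0.567
v -1.766 -3.766 0.079
v -1.734 -3.154 -1.699
v -2.411 -2.837 -1.053
v -1.464 -2.575 -0.945
v -1.066 -3.148 -0.246
v -2.434 -3.772 -1.374
v -2.036 -4.345 -0.675
f 2 1 4
f 2 4 3
f 4 1 5
f 4 5 3
f 5 1 6
f 5 6 3
f 6 1 7
f 6 7 3
f 7 1 8
f 7 8 3
f 8 1 9
f 8 9 3
f 9 1 10
f 9 10 3
f 10 1 11
f 10 11 3
f 11 1 12
f 11 12 3
f 12 1 13
f 12 13 3
f 13 1 14
f 13 14 3
f 14 1 15
f 14 15 3
f 15 1 16
f 15 16 3
f 16 1 17
f 16 17 3
f 17 1 18
f 17 18 3
f 18 1 2
f 18 2 3
f 19 30 24
f 19 24 20
f 19 20 26
f 19 26 29
f 19 29 30
f 20 24 28
f 24 30 23
f 30 29 21
f 29 26 25
f 26 20 27
f 22 28 23
f 22 23 21
f 22 21 25
f 22 25 27
f 22 27 28
f 23 28 24
f 21 23 30
f 25 21 29
f 27 25 26
f 28 27 20



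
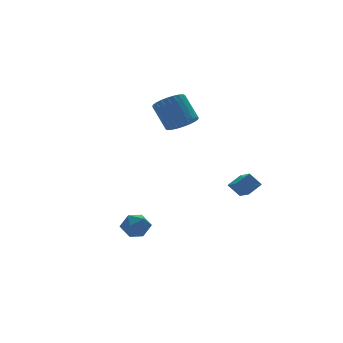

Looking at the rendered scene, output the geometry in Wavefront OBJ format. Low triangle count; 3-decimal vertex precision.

v -3.249 -0.3 -2.751
v -2.622 -0.792 -2.346
v -3.698 -1.468 -3.474
v -3.071 -1.96 -3.069
v -3.763 -1.643 -2.6
v -3.485 -0.921 -2.153
v -2.835 -1.339 -3.667
v -2.557 -0.617 -3.22
v -2.366 -1.434 -2.912
v -2.939 -1.622 -2.253
v -3.381 -0.638 -3.567
v -3.954 -0.826 -2.908
v 0.754 0.866 3.202
v 1.599 0.568 3.573
v 1.391 1.716 4.97
v 0.546 2.014 4.598
v 1.712 0.855 3.354
v 1.504 2.003 4.75
v 1.679 1.143 3.112
v 1.471 2.292 4.508
v 1.505 1.39 2.883
v 1.297 2.539 4.279
v 1.217 1.556 2.703
v 1.009 2.705 4.099
v 0.859 1.618 2.599
v 0.65 2.767 3.995
v 0.484 1.565 2.586
v 0.276 2.714 3.982
v 0.151 1.405 2.668
v -0.058 2.554 4.064
v -0.091 1.164 2.83
v -0.299 2.312 4.227
v -0.204 0.877 3.05
v -0.412 2.025 4.446
v -0.171 0.588 3.292
v -0.379 1.737 4.688
v 0.003 0.341 3.521
v -0.205 1.49 4.917
v 0.291 0.175 3.701
v 0.083 1.324 5.097
v 0.65 0.113 3.805
v 0.441 1.262 5.201
v 1.024 0.166 3.818
v 0.816 1.315 5.214
v 1.358 0.326 3.736
v 1.149 1.475 5.132
v 1.509 -2.682 -0.309
v 1.305 -3.913 0.28
v 2.359 -2.576 0.208
v 2.155 -3.808 0.796
v 2.005 -3.112 -1.036
v 1.801 -4.344 -0.448
v 2.855 -3.007 -0.52
v 2.651 -4.238 0.069
f 1 12 6
f 1 6 2
f 1 2 8
f 1 8 11
f 1 11 12
f 2 6 10
f 6 12 5
f 12 11 3
f 11 8 7
f 8 2 9
f 4 10 5
f 4 5 3
f 4 3 7
f 4 7 9
f 4 9 10
f 5 10 6
f 3 5 12
f 7 3 11
f 9 7 8
f 10 9 2
f 14 13 17
f 14 17 15
f 15 17 18
f 15 18 16
f 17 13 19
f 17 19 18
f 18 19 20
f 18 20 16
f 19 13 21
f 19 21 20
f 20 21 22
f 20 22 16
f 21 13 23
f 21 23 22
f 22 23 24
f 22 24 16
f 23 13 25
f 23 25 24
f 24 25 26
f 24 26 16
f 25 13 27
f 25 27 26
f 26 27 28
f 26 28 16
f 27 13 29
f 27 29 28
f 28 29 30
f 28 30 16
f 29 13 31
f 29 31 30
f 30 31 32
f 30 32 16
f 31 13 33
f 31 33 32
f 32 33 34
f 32 34 16
f 33 13 35
f 33 35 34
f 34 35 36
f 34 36 16
f 35 13 37
f 35 37 36
f 36 37 38
f 36 38 16
f 37 13 39
f 37 39 38
f 38 39 40
f 38 40 16
f 39 13 41
f 39 41 40
f 40 41 42
f 40 42 16
f 41 13 43
f 41 43 42
f 42 43 44
f 42 44 16
f 43 13 45
f 43 45 44
f 44 45 46
f 44 46 16
f 45 13 14
f 45 14 46
f 46 14 15
f 46 15 16
f 48 50 47
f 51 48 47
f 47 50 49
f 49 51 47
f 48 54 50
f 52 48 51
f 52 54 48
f 50 54 49
f 53 51 49
f 49 54 53
f 53 52 51
f 54 52 53



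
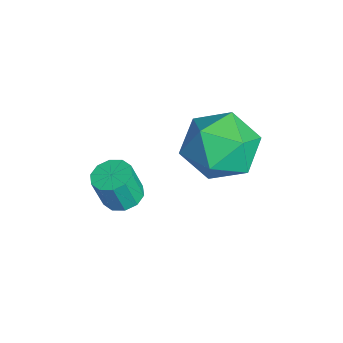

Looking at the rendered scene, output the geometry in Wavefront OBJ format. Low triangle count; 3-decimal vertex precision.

v -3.018 3.184 0.101
v -2.134 2.678 -0.401
v -3.786 1.542 0.401
v -2.902 1.036 -0.101
v -2.768 1.55 0.903
v -2.294 2.565 0.718
v -3.626 1.655 -0.718
v -3.152 2.67 -0.903
v -2.509 1.734 -0.906
v -1.979 1.669 0.096
v -3.941 2.551 -0.096
v -3.411 2.486 0.906
v -3.969 -0.285 -2.892
v -3.469 0.021 -2.828
v -3.411 -0.288 -1.785
v -3.911 -0.595 -1.848
v -3.747 0.242 -2.747
v -3.69 -0.067 -1.704
v -4.11 0.262 -2.722
v -4.053 -0.048 -1.678
v -4.419 0.072 -2.761
v -4.362 -0.237 -1.717
v -4.556 -0.254 -2.85
v -4.499 -0.563 -1.807
v -4.469 -0.592 -2.955
v -4.411 -0.901 -1.912
v -4.19 -0.813 -3.036
v -4.133 -1.122 -1.993
v -3.827 -0.832 -3.062
v -3.77 -1.142 -2.018
v -3.518 -0.643 -3.023
v -3.461 -0.952 -1.979
v -3.381 -0.317 -2.933
v -3.324 -0.626 -1.89
f 1 12 6
f 1 6 2
f 1 2 8
f 1 8 11
f 1 11 12
f 2 6 10
f 6 12 5
f 12 11 3
f 11 8 7
f 8 2 9
f 4 10 5
f 4 5 3
f 4 3 7
f 4 7 9
f 4 9 10
f 5 10 6
f 3 5 12
f 7 3 11
f 9 7 8
f 10 9 2
f 14 13 17
f 14 17 15
f 15 17 18
f 15 18 16
f 17 13 19
f 17 19 18
f 18 19 20
f 18 20 16
f 19 13 21
f 19 21 20
f 20 21 22
f 20 22 16
f 21 13 23
f 21 23 22
f 22 23 24
f 22 24 16
f 23 13 25
f 23 25 24
f 24 25 26
f 24 26 16
f 25 13 27
f 25 27 26
f 26 27 28
f 26 28 16
f 27 13 29
f 27 29 28
f 28 29 30
f 28 30 16
f 29 13 31
f 29 31 30
f 30 31 32
f 30 32 16
f 31 13 33
f 31 33 32
f 32 33 34
f 32 34 16
f 33 13 14
f 33 14 34
f 34 14 15
f 34 15 16



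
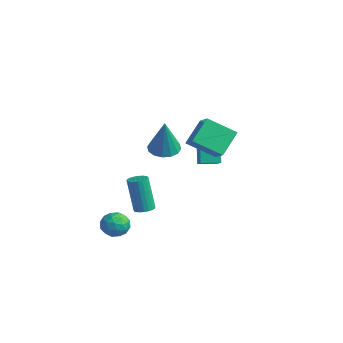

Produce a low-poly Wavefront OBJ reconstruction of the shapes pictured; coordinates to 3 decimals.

v -0.143 -2.231 -2.455
v 0.281 -2.157 -1.82
v -0.281 -3.443 -2.22
v 0.143 -3.369 -1.585
v -0.556 -3.053 -1.619
v -0.47 -2.304 -1.764
v 0.47 -3.296 -2.276
v 0.556 -2.547 -2.421
v 0.66 -2.815 -1.709
v 0.026 -2.664 -1.303
v -0.026 -2.936 -2.737
v -0.66 -2.785 -2.331
v 0.081 -2.088 -2.158
v -0.081 -3.512 -1.882
v -0.492 -3.327 -1.902
v -0.242 -3.283 -1.529
v -0.361 -2.174 -2.125
v -0.111 -2.13 -1.752
v -0.603 -2.657 -1.634
v 0.111 -3.47 -2.288
v 0.361 -3.426 -1.915
v 0.242 -2.317 -2.511
v 0.492 -2.273 -2.138
v 0.603 -2.943 -2.406
v 0.553 -2.431 -1.719
v 0.472 -3.143 -1.582
v 0.664 -3.101 -1.987
v 0.715 -2.66 -2.073
v 0.181 -2.342 -1.481
v 0.1 -3.054 -1.343
v -0.311 -2.869 -1.363
v -0.261 -2.429 -1.448
v 0.403 -2.729 -1.416
v -0.1 -2.546 -2.697
v -0.181 -3.258 -2.559
v 0.261 -3.171 -2.592
v 0.311 -2.731 -2.677
v -0.472 -2.457 -2.458
v -0.553 -3.169 -2.321
v -0.715 -2.94 -1.967
v -0.664 -2.499 -2.053
v -0.403 -2.871 -2.624
v 1.239 0.357 3.05
v 2.139 0.109 3.67
v 0.861 1.46 4.041
v 1.761 1.212 4.66
v 2.139 1.448 2.18
v 3.039 1.2 2.799
v 1.761 2.551 3.17
v 2.661 2.303 3.79
v -2.365 3.572 1.146
v -0.979 2.775 2.116
v -1.86 4.423 1.125
v -0.474 3.626 2.095
v -1.526 3.034 -0.495
v -0.14 2.237 0.475
v -1.021 3.885 -0.516
v 0.365 3.088 0.454
v 0.767 -0.521 2.806
v 1.518 -0.647 2.597
v 1.253 -0.819 4.734
v 1.493 -0.245 2.665
v 1.274 0.083 2.772
v 0.918 0.25 2.887
v 0.522 0.209 2.981
v 0.192 -0.027 3.028
v 0.015 -0.396 3.016
v 0.04 -0.798 2.947
v 0.26 -1.126 2.841
v 0.615 -1.293 2.726
v 1.011 -1.252 2.632
v 1.341 -1.016 2.585
v 0.512 -1.48 -1.148
v 1.01 -1.56 -1.019
v 0.525 -1.62 0.817
v 0.028 -1.54 0.688
v 0.997 -1.344 -1.016
v 0.512 -1.405 0.82
v 0.9 -1.152 -1.035
v 0.415 -1.212 0.801
v 0.736 -1.016 -1.074
v 0.251 -1.077 0.762
v 0.533 -0.961 -1.125
v 0.049 -1.021 0.711
v 0.327 -0.995 -1.181
v -0.157 -1.055 0.655
v 0.153 -1.113 -1.231
v -0.332 -1.173 0.605
v 0.041 -1.295 -1.266
v -0.444 -1.355 0.57
v 0.011 -1.508 -1.281
v -0.474 -1.568 0.555
v 0.067 -1.717 -1.273
v -0.418 -1.777 0.563
v 0.2 -1.884 -1.244
v -0.285 -1.945 0.592
v 0.387 -1.982 -1.198
v -0.097 -2.042 0.639
v 0.596 -1.993 -1.143
v 0.111 -2.053 0.693
v 0.791 -1.915 -1.089
v 0.306 -1.975 0.747
v 0.937 -1.762 -1.045
v 0.452 -1.822 0.791
f 1 38 17
f 38 12 41
f 17 41 6
f 38 41 17
f 1 17 13
f 17 6 18
f 13 18 2
f 17 18 13
f 1 13 22
f 13 2 23
f 22 23 8
f 13 23 22
f 1 22 34
f 22 8 37
f 34 37 11
f 22 37 34
f 1 34 38
f 34 11 42
f 38 42 12
f 34 42 38
f 2 18 29
f 18 6 32
f 29 32 10
f 18 32 29
f 6 41 19
f 41 12 40
f 19 40 5
f 41 40 19
f 12 42 39
f 42 11 35
f 39 35 3
f 42 35 39
f 11 37 36
f 37 8 24
f 36 24 7
f 37 24 36
f 8 23 28
f 23 2 25
f 28 25 9
f 23 25 28
f 4 30 16
f 30 10 31
f 16 31 5
f 30 31 16
f 4 16 14
f 16 5 15
f 14 15 3
f 16 15 14
f 4 14 21
f 14 3 20
f 21 20 7
f 14 20 21
f 4 21 26
f 21 7 27
f 26 27 9
f 21 27 26
f 4 26 30
f 26 9 33
f 30 33 10
f 26 33 30
f 5 31 19
f 31 10 32
f 19 32 6
f 31 32 19
f 3 15 39
f 15 5 40
f 39 40 12
f 15 40 39
f 7 20 36
f 20 3 35
f 36 35 11
f 20 35 36
f 9 27 28
f 27 7 24
f 28 24 8
f 27 24 28
f 10 33 29
f 33 9 25
f 29 25 2
f 33 25 29
f 44 46 43
f 47 44 43
f 43 46 45
f 45 47 43
f 44 50 46
f 48 44 47
f 48 50 44
f 46 50 45
f 49 47 45
f 45 50 49
f 49 48 47
f 50 48 49
f 52 54 51
f 55 52 51
f 51 54 53
f 53 55 51
f 52 58 54
f 56 52 55
f 56 58 52
f 54 58 53
f 57 55 53
f 53 58 57
f 57 56 55
f 58 56 57
f 60 59 62
f 60 62 61
f 62 59 63
f 62 63 61
f 63 59 64
f 63 64 61
f 64 59 65
f 64 65 61
f 65 59 66
f 65 66 61
f 66 59 67
f 66 67 61
f 67 59 68
f 67 68 61
f 68 59 69
f 68 69 61
f 69 59 70
f 69 70 61
f 70 59 71
f 70 71 61
f 71 59 72
f 71 72 61
f 72 59 60
f 72 60 61
f 74 73 77
f 74 77 75
f 75 77 78
f 75 78 76
f 77 73 79
f 77 79 78
f 78 79 80
f 78 80 76
f 79 73 81
f 79 81 80
f 80 81 82
f 80 82 76
f 81 73 83
f 81 83 82
f 82 83 84
f 82 84 76
f 83 73 85
f 83 85 84
f 84 85 86
f 84 86 76
f 85 73 87
f 85 87 86
f 86 87 88
f 86 88 76
f 87 73 89
f 87 89 88
f 88 89 90
f 88 90 76
f 89 73 91
f 89 91 90
f 90 91 92
f 90 92 76
f 91 73 93
f 91 93 92
f 92 93 94
f 92 94 76
f 93 73 95
f 93 95 94
f 94 95 96
f 94 96 76
f 95 73 97
f 95 97 96
f 96 97 98
f 96 98 76
f 97 73 99
f 97 99 98
f 98 99 100
f 98 100 76
f 99 73 101
f 99 101 100
f 100 101 102
f 100 102 76
f 101 73 103
f 101 103 102
f 102 103 104
f 102 104 76
f 103 73 74
f 103 74 104
f 104 74 75
f 104 75 76



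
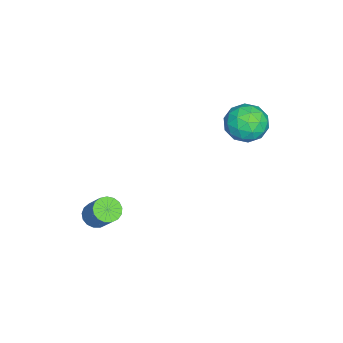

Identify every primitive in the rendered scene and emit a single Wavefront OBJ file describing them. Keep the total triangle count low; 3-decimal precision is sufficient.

v -2.794 4.231 -1.715
v -1.629 4.028 -1.306
v -3.471 2.732 -0.534
v -2.306 2.529 -0.125
v -2.908 3.577 0.198
v -2.49 4.503 -0.532
v -2.61 2.257 -1.308
v -2.192 3.183 -2.038
v -1.516 2.807 -1.054
v -1.7 3.623 -0.124
v -3.4 3.137 -1.716
v -3.584 3.953 -0.786
v -2.152 4.261 -1.614
v -2.948 2.499 -0.226
v -3.302 3.115 -0.036
v -2.617 2.995 0.204
v -2.658 4.541 -1.159
v -1.974 4.421 -0.919
v -2.725 4.156 -0.035
v -3.126 2.339 -0.921
v -2.442 2.219 -0.681
v -2.483 3.765 -2.044
v -1.798 3.645 -1.804
v -2.375 2.604 -1.805
v -1.401 3.424 -1.226
v -1.798 2.543 -0.532
v -1.977 2.383 -1.227
v -1.732 2.928 -1.656
v -1.509 3.904 -0.679
v -1.907 3.023 0.015
v -2.261 3.639 0.205
v -2.015 4.183 -0.224
v -1.442 3.186 -0.531
v -3.193 3.737 -1.855
v -3.591 2.856 -1.161
v -3.085 2.577 -1.616
v -2.839 3.121 -2.045
v -3.302 4.217 -1.308
v -3.699 3.336 -0.614
v -3.368 3.832 -0.184
v -3.123 4.377 -0.613
v -3.658 3.574 -1.309
v 3.295 -2.964 -4.624
v 3.788 -2.618 -5.104
v 4.558 -1.79 -3.716
v 4.065 -2.136 -3.236
v 3.504 -2.384 -5.086
v 4.274 -1.556 -3.698
v 3.172 -2.283 -4.962
v 3.941 -1.455 -3.574
v 2.868 -2.338 -4.76
v 3.638 -1.51 -3.373
v 2.662 -2.537 -4.528
v 3.432 -1.708 -3.14
v 2.601 -2.833 -4.317
v 3.371 -2.005 -2.93
v 2.699 -3.159 -4.177
v 3.469 -2.331 -2.789
v 2.934 -3.441 -4.139
v 3.704 -2.613 -2.751
v 3.251 -3.613 -4.212
v 4.021 -2.785 -2.824
v 3.579 -3.637 -4.379
v 4.349 -2.809 -2.992
v 3.841 -3.507 -4.603
v 4.611 -2.678 -3.215
v 3.978 -3.252 -4.831
v 4.748 -2.424 -3.444
v 3.959 -2.931 -5.012
v 4.729 -2.103 -3.624
f 1 38 17
f 38 12 41
f 17 41 6
f 38 41 17
f 1 17 13
f 17 6 18
f 13 18 2
f 17 18 13
f 1 13 22
f 13 2 23
f 22 23 8
f 13 23 22
f 1 22 34
f 22 8 37
f 34 37 11
f 22 37 34
f 1 34 38
f 34 11 42
f 38 42 12
f 34 42 38
f 2 18 29
f 18 6 32
f 29 32 10
f 18 32 29
f 6 41 19
f 41 12 40
f 19 40 5
f 41 40 19
f 12 42 39
f 42 11 35
f 39 35 3
f 42 35 39
f 11 37 36
f 37 8 24
f 36 24 7
f 37 24 36
f 8 23 28
f 23 2 25
f 28 25 9
f 23 25 28
f 4 30 16
f 30 10 31
f 16 31 5
f 30 31 16
f 4 16 14
f 16 5 15
f 14 15 3
f 16 15 14
f 4 14 21
f 14 3 20
f 21 20 7
f 14 20 21
f 4 21 26
f 21 7 27
f 26 27 9
f 21 27 26
f 4 26 30
f 26 9 33
f 30 33 10
f 26 33 30
f 5 31 19
f 31 10 32
f 19 32 6
f 31 32 19
f 3 15 39
f 15 5 40
f 39 40 12
f 15 40 39
f 7 20 36
f 20 3 35
f 36 35 11
f 20 35 36
f 9 27 28
f 27 7 24
f 28 24 8
f 27 24 28
f 10 33 29
f 33 9 25
f 29 25 2
f 33 25 29
f 44 43 47
f 44 47 45
f 45 47 48
f 45 48 46
f 47 43 49
f 47 49 48
f 48 49 50
f 48 50 46
f 49 43 51
f 49 51 50
f 50 51 52
f 50 52 46
f 51 43 53
f 51 53 52
f 52 53 54
f 52 54 46
f 53 43 55
f 53 55 54
f 54 55 56
f 54 56 46
f 55 43 57
f 55 57 56
f 56 57 58
f 56 58 46
f 57 43 59
f 57 59 58
f 58 59 60
f 58 60 46
f 59 43 61
f 59 61 60
f 60 61 62
f 60 62 46
f 61 43 63
f 61 63 62
f 62 63 64
f 62 64 46
f 63 43 65
f 63 65 64
f 64 65 66
f 64 66 46
f 65 43 67
f 65 67 66
f 66 67 68
f 66 68 46
f 67 43 69
f 67 69 68
f 68 69 70
f 68 70 46
f 69 43 44
f 69 44 70
f 70 44 45
f 70 45 46



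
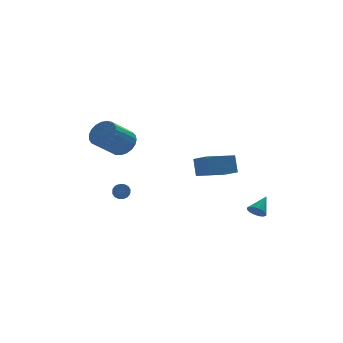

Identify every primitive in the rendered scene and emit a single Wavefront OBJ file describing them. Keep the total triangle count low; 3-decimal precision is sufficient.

v -3.398 1.128 -2.564
v -2.988 1.18 -2.248
v -3.293 0.004 -1.659
v -3.702 -0.048 -1.976
v -3.192 1.298 -2.118
v -3.497 0.122 -1.529
v -3.451 1.371 -2.108
v -3.756 0.195 -1.519
v -3.696 1.378 -2.22
v -4.001 0.202 -1.631
v -3.861 1.318 -2.424
v -4.165 0.142 -1.835
v -3.901 1.208 -2.666
v -4.206 0.032 -2.077
v -3.807 1.076 -2.881
v -4.112 -0.1 -2.292
v -3.603 0.958 -3.011
v -3.908 -0.218 -2.422
v -3.344 0.885 -3.021
v -3.649 -0.291 -2.432
v -3.099 0.878 -2.909
v -3.404 -0.298 -2.32
v -2.935 0.938 -2.705
v -3.239 -0.238 -2.116
v -2.894 1.048 -2.463
v -3.199 -0.128 -1.874
v 2.911 -4.31 -2.719
v 3.335 -4.323 -3.143
v 3.729 -3.61 -1.921
v 3.171 -4.065 -3.201
v 2.938 -3.874 -3.129
v 2.697 -3.799 -2.948
v 2.513 -3.862 -2.705
v 2.437 -4.044 -2.466
v 2.487 -4.298 -2.295
v 2.651 -4.555 -2.237
v 2.885 -4.747 -2.308
v 3.126 -4.822 -2.489
v 3.309 -4.759 -2.732
v 3.386 -4.577 -2.971
v -2.547 3.832 0.304
v -1.945 3.961 1.092
v -3.351 3.237 2.284
v -3.953 3.108 1.496
v -2.146 4.324 1.077
v -3.552 3.601 2.268
v -2.416 4.603 0.927
v -3.822 3.88 2.119
v -2.709 4.748 0.67
v -4.115 4.025 1.861
v -2.973 4.735 0.349
v -4.38 4.012 1.541
v -3.164 4.566 0.021
v -4.57 3.842 1.213
v -3.249 4.269 -0.258
v -4.655 3.546 0.933
v -3.211 3.897 -0.44
v -4.618 3.174 0.751
v -3.059 3.514 -0.494
v -4.466 2.791 0.698
v -2.819 3.185 -0.409
v -4.225 2.462 0.783
v -2.531 2.969 -0.201
v -3.937 2.246 0.991
v -2.246 2.901 0.094
v -3.652 2.178 1.286
v -2.013 2.995 0.426
v -3.42 2.271 1.617
v -1.873 3.233 0.736
v -3.279 2.509 1.928
v -1.849 3.574 0.972
v -3.255 2.851 2.164
v 0.979 -1.65 -0.554
v 1 -1.086 0.572
v 0.572 -0.543 -1.102
v 0.593 0.021 0.025
v 2.887 -1.101 -0.865
v 2.908 -0.537 0.262
v 2.48 0.006 -1.412
v 2.501 0.57 -0.286
f 2 1 5
f 2 5 3
f 3 5 6
f 3 6 4
f 5 1 7
f 5 7 6
f 6 7 8
f 6 8 4
f 7 1 9
f 7 9 8
f 8 9 10
f 8 10 4
f 9 1 11
f 9 11 10
f 10 11 12
f 10 12 4
f 11 1 13
f 11 13 12
f 12 13 14
f 12 14 4
f 13 1 15
f 13 15 14
f 14 15 16
f 14 16 4
f 15 1 17
f 15 17 16
f 16 17 18
f 16 18 4
f 17 1 19
f 17 19 18
f 18 19 20
f 18 20 4
f 19 1 21
f 19 21 20
f 20 21 22
f 20 22 4
f 21 1 23
f 21 23 22
f 22 23 24
f 22 24 4
f 23 1 25
f 23 25 24
f 24 25 26
f 24 26 4
f 25 1 2
f 25 2 26
f 26 2 3
f 26 3 4
f 28 27 30
f 28 30 29
f 30 27 31
f 30 31 29
f 31 27 32
f 31 32 29
f 32 27 33
f 32 33 29
f 33 27 34
f 33 34 29
f 34 27 35
f 34 35 29
f 35 27 36
f 35 36 29
f 36 27 37
f 36 37 29
f 37 27 38
f 37 38 29
f 38 27 39
f 38 39 29
f 39 27 40
f 39 40 29
f 40 27 28
f 40 28 29
f 42 41 45
f 42 45 43
f 43 45 46
f 43 46 44
f 45 41 47
f 45 47 46
f 46 47 48
f 46 48 44
f 47 41 49
f 47 49 48
f 48 49 50
f 48 50 44
f 49 41 51
f 49 51 50
f 50 51 52
f 50 52 44
f 51 41 53
f 51 53 52
f 52 53 54
f 52 54 44
f 53 41 55
f 53 55 54
f 54 55 56
f 54 56 44
f 55 41 57
f 55 57 56
f 56 57 58
f 56 58 44
f 57 41 59
f 57 59 58
f 58 59 60
f 58 60 44
f 59 41 61
f 59 61 60
f 60 61 62
f 60 62 44
f 61 41 63
f 61 63 62
f 62 63 64
f 62 64 44
f 63 41 65
f 63 65 64
f 64 65 66
f 64 66 44
f 65 41 67
f 65 67 66
f 66 67 68
f 66 68 44
f 67 41 69
f 67 69 68
f 68 69 70
f 68 70 44
f 69 41 71
f 69 71 70
f 70 71 72
f 70 72 44
f 71 41 42
f 71 42 72
f 72 42 43
f 72 43 44
f 74 76 73
f 77 74 73
f 73 76 75
f 75 77 73
f 74 80 76
f 78 74 77
f 78 80 74
f 76 80 75
f 79 77 75
f 75 80 79
f 79 78 77
f 80 78 79



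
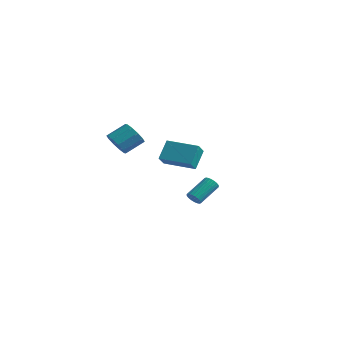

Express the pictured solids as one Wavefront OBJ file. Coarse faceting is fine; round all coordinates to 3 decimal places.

v -1.242 3.166 -4.201
v -0.699 3.083 -4.201
v -0.474 4.551 -3.219
v -1.018 4.634 -3.219
v -0.723 3.204 -4.376
v -0.498 4.672 -3.395
v -0.826 3.319 -4.525
v -0.601 4.787 -3.544
v -0.992 3.411 -4.625
v -0.767 4.879 -3.643
v -1.197 3.466 -4.659
v -0.972 4.934 -3.678
v -1.408 3.475 -4.625
v -1.183 4.943 -3.643
v -1.594 3.437 -4.525
v -1.37 4.905 -3.544
v -1.727 3.358 -4.376
v -1.502 4.826 -3.395
v -1.786 3.249 -4.201
v -1.561 4.717 -3.219
v -1.762 3.128 -4.025
v -1.537 4.596 -3.044
v -1.659 3.013 -3.876
v -1.434 4.481 -2.895
v -1.493 2.921 -3.777
v -1.268 4.389 -2.795
v -1.288 2.866 -3.742
v -1.063 4.334 -2.761
v -1.077 2.857 -3.777
v -0.852 4.325 -2.795
v -0.89 2.895 -3.876
v -0.666 4.363 -2.895
v -0.758 2.974 -4.025
v -0.533 4.442 -3.044
v -0.378 -1.193 0.524
v -0.53 -0.265 1.667
v -0.629 -0.426 -0.132
v -0.781 0.502 1.01
v 1.581 -0.682 0.37
v 1.429 0.246 1.512
v 1.33 0.085 -0.287
v 1.178 1.013 0.856
v -0.961 -4.249 2.311
v -0.32 -4.167 1.743
v 0.221 -3.149 2.501
v -0.419 -3.231 3.069
v -0.715 -3.845 1.593
v -0.174 -2.827 2.35
v -1.204 -3.678 1.716
v -0.663 -2.659 2.474
v -1.6 -3.728 2.067
v -1.059 -2.71 2.825
v -1.752 -3.978 2.511
v -1.21 -2.959 3.269
v -1.601 -4.331 2.879
v -1.06 -3.313 3.637
v -1.206 -4.653 3.03
v -0.665 -3.635 3.787
v -0.717 -4.821 2.906
v -0.176 -3.802 3.664
v -0.321 -4.77 2.555
v 0.22 -3.752 3.313
v -0.17 -4.521 2.111
v 0.372 -3.502 2.869
f 2 1 5
f 2 5 3
f 3 5 6
f 3 6 4
f 5 1 7
f 5 7 6
f 6 7 8
f 6 8 4
f 7 1 9
f 7 9 8
f 8 9 10
f 8 10 4
f 9 1 11
f 9 11 10
f 10 11 12
f 10 12 4
f 11 1 13
f 11 13 12
f 12 13 14
f 12 14 4
f 13 1 15
f 13 15 14
f 14 15 16
f 14 16 4
f 15 1 17
f 15 17 16
f 16 17 18
f 16 18 4
f 17 1 19
f 17 19 18
f 18 19 20
f 18 20 4
f 19 1 21
f 19 21 20
f 20 21 22
f 20 22 4
f 21 1 23
f 21 23 22
f 22 23 24
f 22 24 4
f 23 1 25
f 23 25 24
f 24 25 26
f 24 26 4
f 25 1 27
f 25 27 26
f 26 27 28
f 26 28 4
f 27 1 29
f 27 29 28
f 28 29 30
f 28 30 4
f 29 1 31
f 29 31 30
f 30 31 32
f 30 32 4
f 31 1 33
f 31 33 32
f 32 33 34
f 32 34 4
f 33 1 2
f 33 2 34
f 34 2 3
f 34 3 4
f 36 38 35
f 39 36 35
f 35 38 37
f 37 39 35
f 36 42 38
f 40 36 39
f 40 42 36
f 38 42 37
f 41 39 37
f 37 42 41
f 41 40 39
f 42 40 41
f 44 43 47
f 44 47 45
f 45 47 48
f 45 48 46
f 47 43 49
f 47 49 48
f 48 49 50
f 48 50 46
f 49 43 51
f 49 51 50
f 50 51 52
f 50 52 46
f 51 43 53
f 51 53 52
f 52 53 54
f 52 54 46
f 53 43 55
f 53 55 54
f 54 55 56
f 54 56 46
f 55 43 57
f 55 57 56
f 56 57 58
f 56 58 46
f 57 43 59
f 57 59 58
f 58 59 60
f 58 60 46
f 59 43 61
f 59 61 60
f 60 61 62
f 60 62 46
f 61 43 63
f 61 63 62
f 62 63 64
f 62 64 46
f 63 43 44
f 63 44 64
f 64 44 45
f 64 45 46



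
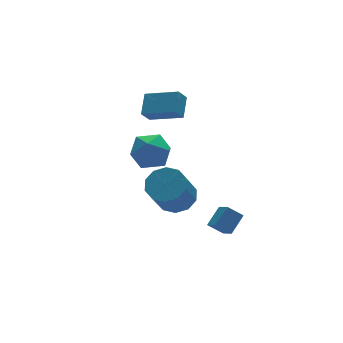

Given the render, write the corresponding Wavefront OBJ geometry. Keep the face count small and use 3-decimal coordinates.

v -0.356 2.133 2.384
v 0.222 1.226 2.184
v -1.842 1.174 2.436
v -1.264 0.267 2.236
v -1.16 0.781 3.195
v -0.241 1.374 3.163
v -1.379 1.026 1.457
v -0.46 1.619 1.425
v -0.41 0.542 1.611
v -0.275 0.391 2.685
v -1.345 2.009 1.935
v -1.21 1.858 3.009
v 0.449 1.112 -1.132
v 1.337 0.776 -0.788
v 0.359 -0.089 0.895
v -0.529 0.248 0.552
v 1.242 1.345 -0.551
v 0.264 0.481 1.132
v 0.844 1.826 -0.536
v -0.134 0.961 1.147
v 0.295 2.034 -0.748
v -0.683 1.169 0.935
v -0.195 1.89 -1.107
v -1.173 1.025 0.576
v -0.439 1.449 -1.475
v -1.417 0.584 0.208
v -0.344 0.879 -1.712
v -1.322 0.015 -0.029
v 0.054 0.399 -1.727
v -0.924 -0.466 -0.044
v 0.603 0.191 -1.515
v -0.375 -0.674 0.168
v 1.093 0.335 -1.156
v 0.115 -0.53 0.527
v 0.734 1.759 4.165
v 1.335 2.604 4.88
v -0.387 3.017 3.621
v 0.214 3.862 4.337
v 1.246 1.938 3.523
v 1.847 2.783 4.239
v 0.125 3.196 2.98
v 0.726 4.041 3.695
v 0.823 -3.549 -0.737
v 0.203 -3.183 -0.198
v 0.831 -2.768 -1.259
v 0.211 -2.401 -0.72
v 1.649 -3.119 -0.08
v 1.029 -2.752 0.459
v 1.657 -2.337 -0.602
v 1.037 -1.971 -0.063
f 1 12 6
f 1 6 2
f 1 2 8
f 1 8 11
f 1 11 12
f 2 6 10
f 6 12 5
f 12 11 3
f 11 8 7
f 8 2 9
f 4 10 5
f 4 5 3
f 4 3 7
f 4 7 9
f 4 9 10
f 5 10 6
f 3 5 12
f 7 3 11
f 9 7 8
f 10 9 2
f 14 13 17
f 14 17 15
f 15 17 18
f 15 18 16
f 17 13 19
f 17 19 18
f 18 19 20
f 18 20 16
f 19 13 21
f 19 21 20
f 20 21 22
f 20 22 16
f 21 13 23
f 21 23 22
f 22 23 24
f 22 24 16
f 23 13 25
f 23 25 24
f 24 25 26
f 24 26 16
f 25 13 27
f 25 27 26
f 26 27 28
f 26 28 16
f 27 13 29
f 27 29 28
f 28 29 30
f 28 30 16
f 29 13 31
f 29 31 30
f 30 31 32
f 30 32 16
f 31 13 33
f 31 33 32
f 32 33 34
f 32 34 16
f 33 13 14
f 33 14 34
f 34 14 15
f 34 15 16
f 36 38 35
f 39 36 35
f 35 38 37
f 37 39 35
f 36 42 38
f 40 36 39
f 40 42 36
f 38 42 37
f 41 39 37
f 37 42 41
f 41 40 39
f 42 40 41
f 44 46 43
f 47 44 43
f 43 46 45
f 45 47 43
f 44 50 46
f 48 44 47
f 48 50 44
f 46 50 45
f 49 47 45
f 45 50 49
f 49 48 47
f 50 48 49



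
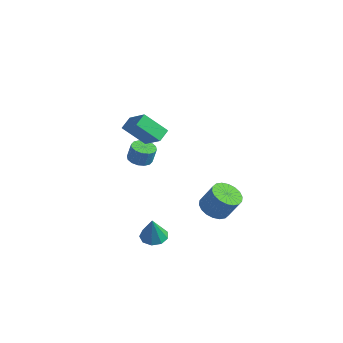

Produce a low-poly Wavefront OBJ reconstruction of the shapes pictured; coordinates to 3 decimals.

v 1.666 -2.35 -4.083
v 2.516 -2.551 -4.257
v 1.934 -2.75 -2.317
v 2.466 -1.961 -4.116
v 2.042 -1.553 -3.959
v 1.442 -1.518 -3.86
v 0.947 -1.872 -3.866
v 0.789 -2.45 -3.973
v 1.041 -2.982 -4.131
v 1.586 -3.217 -4.267
v 2.168 -3.047 -4.317
v -0.534 -0.892 2.497
v -1.629 -1.801 3.844
v -0.731 -0.03 2.919
v -1.826 -0.939 4.266
v 0.946 -1.081 3.574
v -0.149 -1.99 4.921
v 0.749 -0.219 3.996
v -0.346 -1.128 5.343
v -1.294 -0.646 0.626
v -0.555 -0.96 0.52
v -0.328 -0.808 1.647
v -1.066 -0.494 1.754
v -0.508 -0.548 0.455
v -0.281 -0.397 1.582
v -0.672 -0.163 0.436
v -0.445 -0.011 1.564
v -1.002 0.093 0.468
v -0.775 0.245 1.596
v -1.411 0.151 0.543
v -1.184 0.303 1.67
v -1.788 -0.004 0.64
v -1.561 0.147 1.767
v -2.032 -0.332 0.733
v -1.805 -0.18 1.86
v -2.079 -0.743 0.798
v -1.852 -0.592 1.925
v -1.915 -1.129 0.816
v -1.688 -0.977 1.944
v -1.585 -1.385 0.784
v -1.358 -1.233 1.912
v -1.176 -1.443 0.71
v -0.949 -1.291 1.837
v -0.799 -1.287 0.613
v -0.572 -1.136 1.74
v 1.552 3.041 -4.409
v 2.072 3.871 -4.864
v 2.848 4.229 -3.326
v 2.328 3.399 -2.871
v 1.666 4.073 -4.706
v 2.442 4.431 -3.168
v 1.237 4.071 -4.49
v 2.013 4.429 -2.951
v 0.87 3.865 -4.257
v 1.646 4.222 -2.718
v 0.639 3.496 -4.054
v 1.415 3.853 -2.516
v 0.588 3.036 -3.922
v 1.364 3.394 -2.383
v 0.728 2.578 -3.886
v 1.505 2.935 -2.348
v 1.032 2.211 -3.954
v 1.808 2.569 -2.416
v 1.438 2.009 -4.112
v 2.214 2.367 -2.574
v 1.867 2.011 -4.329
v 2.643 2.369 -2.79
v 2.234 2.218 -4.562
v 3.01 2.575 -3.023
v 2.465 2.587 -4.764
v 3.241 2.944 -3.226
v 2.516 3.046 -4.897
v 3.292 3.404 -3.358
v 2.375 3.505 -4.932
v 3.152 3.862 -3.394
f 2 1 4
f 2 4 3
f 4 1 5
f 4 5 3
f 5 1 6
f 5 6 3
f 6 1 7
f 6 7 3
f 7 1 8
f 7 8 3
f 8 1 9
f 8 9 3
f 9 1 10
f 9 10 3
f 10 1 11
f 10 11 3
f 11 1 2
f 11 2 3
f 13 15 12
f 16 13 12
f 12 15 14
f 14 16 12
f 13 19 15
f 17 13 16
f 17 19 13
f 15 19 14
f 18 16 14
f 14 19 18
f 18 17 16
f 19 17 18
f 21 20 24
f 21 24 22
f 22 24 25
f 22 25 23
f 24 20 26
f 24 26 25
f 25 26 27
f 25 27 23
f 26 20 28
f 26 28 27
f 27 28 29
f 27 29 23
f 28 20 30
f 28 30 29
f 29 30 31
f 29 31 23
f 30 20 32
f 30 32 31
f 31 32 33
f 31 33 23
f 32 20 34
f 32 34 33
f 33 34 35
f 33 35 23
f 34 20 36
f 34 36 35
f 35 36 37
f 35 37 23
f 36 20 38
f 36 38 37
f 37 38 39
f 37 39 23
f 38 20 40
f 38 40 39
f 39 40 41
f 39 41 23
f 40 20 42
f 40 42 41
f 41 42 43
f 41 43 23
f 42 20 44
f 42 44 43
f 43 44 45
f 43 45 23
f 44 20 21
f 44 21 45
f 45 21 22
f 45 22 23
f 47 46 50
f 47 50 48
f 48 50 51
f 48 51 49
f 50 46 52
f 50 52 51
f 51 52 53
f 51 53 49
f 52 46 54
f 52 54 53
f 53 54 55
f 53 55 49
f 54 46 56
f 54 56 55
f 55 56 57
f 55 57 49
f 56 46 58
f 56 58 57
f 57 58 59
f 57 59 49
f 58 46 60
f 58 60 59
f 59 60 61
f 59 61 49
f 60 46 62
f 60 62 61
f 61 62 63
f 61 63 49
f 62 46 64
f 62 64 63
f 63 64 65
f 63 65 49
f 64 46 66
f 64 66 65
f 65 66 67
f 65 67 49
f 66 46 68
f 66 68 67
f 67 68 69
f 67 69 49
f 68 46 70
f 68 70 69
f 69 70 71
f 69 71 49
f 70 46 72
f 70 72 71
f 71 72 73
f 71 73 49
f 72 46 74
f 72 74 73
f 73 74 75
f 73 75 49
f 74 46 47
f 74 47 75
f 75 47 48
f 75 48 49



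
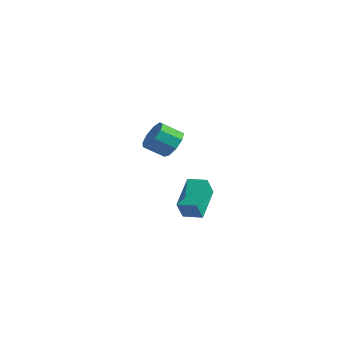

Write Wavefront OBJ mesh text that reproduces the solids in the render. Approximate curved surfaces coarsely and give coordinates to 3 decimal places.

v -3.328 4.331 0.963
v -2.918 4.73 1.819
v -3.662 3.788 2.614
v -4.072 3.389 1.757
v -3.516 5.067 1.659
v -4.26 4.124 2.454
v -4.026 5.059 1.173
v -4.77 4.116 1.968
v -4.209 4.711 0.588
v -4.953 3.768 1.383
v -3.98 4.185 0.179
v -4.724 3.242 0.974
v -3.446 3.728 0.136
v -4.19 2.785 0.931
v -2.857 3.553 0.48
v -3.6 2.61 1.275
v -2.488 3.742 1.05
v -3.232 2.799 1.845
v -2.512 4.207 1.579
v -3.256 3.265 2.374
v 2.904 -0.826 -0.909
v 3.104 -1.461 0.22
v 2.004 0.794 0.162
v 2.203 0.159 1.29
v 3.897 -0.339 -0.81
v 4.096 -0.974 0.318
v 2.996 1.281 0.26
v 3.196 0.646 1.389
f 2 1 5
f 2 5 3
f 3 5 6
f 3 6 4
f 5 1 7
f 5 7 6
f 6 7 8
f 6 8 4
f 7 1 9
f 7 9 8
f 8 9 10
f 8 10 4
f 9 1 11
f 9 11 10
f 10 11 12
f 10 12 4
f 11 1 13
f 11 13 12
f 12 13 14
f 12 14 4
f 13 1 15
f 13 15 14
f 14 15 16
f 14 16 4
f 15 1 17
f 15 17 16
f 16 17 18
f 16 18 4
f 17 1 19
f 17 19 18
f 18 19 20
f 18 20 4
f 19 1 2
f 19 2 20
f 20 2 3
f 20 3 4
f 22 24 21
f 25 22 21
f 21 24 23
f 23 25 21
f 22 28 24
f 26 22 25
f 26 28 22
f 24 28 23
f 27 25 23
f 23 28 27
f 27 26 25
f 28 26 27



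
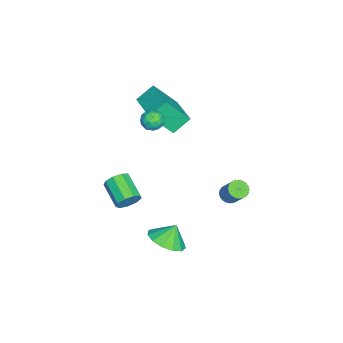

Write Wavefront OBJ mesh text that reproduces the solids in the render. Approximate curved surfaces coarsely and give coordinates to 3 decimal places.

v -0.819 -1.613 -2.98
v -0.42 -1.694 -2.387
v -1.501 -2.628 -1.786
v -1.901 -2.547 -2.38
v -0.723 -1.309 -2.335
v -1.804 -2.243 -1.734
v -1.071 -1.067 -2.585
v -2.153 -2.001 -1.984
v -1.301 -1.08 -3.02
v -2.383 -2.014 -2.419
v -1.306 -1.342 -3.436
v -2.388 -2.276 -2.836
v -1.083 -1.732 -3.64
v -2.165 -2.665 -3.039
v -0.736 -2.065 -3.534
v -1.818 -2.999 -2.934
v -0.429 -2.187 -3.17
v -1.51 -3.121 -2.569
v -0.304 -2.041 -2.717
v -1.385 -2.975 -2.116
v -1.823 -0.107 3.562
v -1.516 0.021 3.001
v -1.764 -1.141 3.359
v -1.457 -1.013 2.798
v -1.158 -0.902 3.367
v -1.194 -0.263 3.493
v -2.086 -0.857 2.867
v -2.122 -0.218 2.993
v -1.678 -0.443 2.572
v -1.104 -0.471 2.881
v -2.176 -0.649 3.479
v -1.602 -0.677 3.788
v -1.675 0.047 3.299
v -1.605 -1.167 3.061
v -1.43 -1.102 3.395
v -1.249 -1.027 3.066
v -1.486 -0.119 3.588
v -1.305 -0.044 3.259
v -1.095 -0.587 3.474
v -1.975 -1.076 3.101
v -1.794 -1.001 2.772
v -2.031 -0.093 3.294
v -1.85 -0.018 2.965
v -2.185 -0.533 2.886
v -1.589 -0.15 2.718
v -1.554 -0.757 2.599
v -1.924 -0.665 2.639
v -1.945 -0.29 2.713
v -1.252 -0.166 2.899
v -1.217 -0.774 2.78
v -1.042 -0.709 3.114
v -1.063 -0.333 3.188
v -1.347 -0.439 2.647
v -2.063 -0.346 3.58
v -2.028 -0.954 3.461
v -2.217 -0.787 3.172
v -2.238 -0.411 3.246
v -1.726 -0.363 3.761
v -1.691 -0.97 3.642
v -1.335 -0.83 3.647
v -1.356 -0.455 3.721
v -1.933 -0.681 3.713
v 0.744 0.749 -4.05
v 1.49 0.216 -3.499
v 0.336 1.151 -3.11
v 1.726 0.756 -3.627
v 1.651 1.294 -3.889
v 1.287 1.658 -4.203
v 0.751 1.734 -4.468
v 0.212 1.498 -4.6
v -0.158 1.024 -4.557
v -0.241 0.462 -4.354
v -0.012 -0.008 -4.054
v 0.457 -0.238 -3.753
v 1.017 -0.154 -3.546
v -2.219 3.28 -2.499
v -1.713 3.21 -2.729
v -1.135 3.79 -1.63
v -1.641 3.86 -1.401
v -1.767 3.408 -2.804
v -1.189 3.988 -1.706
v -1.89 3.586 -2.834
v -1.312 4.166 -1.735
v -2.063 3.718 -2.812
v -1.485 4.297 -1.714
v -2.26 3.783 -2.743
v -1.682 4.362 -1.644
v -2.451 3.771 -2.637
v -1.873 4.351 -1.538
v -2.606 3.685 -2.509
v -2.028 4.265 -1.411
v -2.702 3.537 -2.381
v -2.124 4.117 -1.282
v -2.725 3.35 -2.27
v -2.147 3.93 -1.171
v -2.671 3.152 -2.194
v -2.093 3.732 -1.096
v -2.548 2.974 -2.165
v -1.97 3.554 -1.066
v -2.375 2.843 -2.186
v -1.797 3.422 -1.088
v -2.178 2.778 -2.256
v -1.6 3.357 -1.157
v -1.987 2.789 -2.362
v -1.409 3.369 -1.263
v -1.832 2.875 -2.489
v -1.254 3.455 -1.391
v -1.736 3.023 -2.618
v -1.158 3.603 -1.519
v -4.536 -0.901 0.867
v -4.132 -2.052 2.337
v -5.171 -0.182 1.605
v -4.767 -1.333 3.074
v -2.813 0.213 1.266
v -2.409 -0.938 2.735
v -3.448 0.932 2.003
v -3.044 -0.219 3.473
f 2 1 5
f 2 5 3
f 3 5 6
f 3 6 4
f 5 1 7
f 5 7 6
f 6 7 8
f 6 8 4
f 7 1 9
f 7 9 8
f 8 9 10
f 8 10 4
f 9 1 11
f 9 11 10
f 10 11 12
f 10 12 4
f 11 1 13
f 11 13 12
f 12 13 14
f 12 14 4
f 13 1 15
f 13 15 14
f 14 15 16
f 14 16 4
f 15 1 17
f 15 17 16
f 16 17 18
f 16 18 4
f 17 1 19
f 17 19 18
f 18 19 20
f 18 20 4
f 19 1 2
f 19 2 20
f 20 2 3
f 20 3 4
f 21 58 37
f 58 32 61
f 37 61 26
f 58 61 37
f 21 37 33
f 37 26 38
f 33 38 22
f 37 38 33
f 21 33 42
f 33 22 43
f 42 43 28
f 33 43 42
f 21 42 54
f 42 28 57
f 54 57 31
f 42 57 54
f 21 54 58
f 54 31 62
f 58 62 32
f 54 62 58
f 22 38 49
f 38 26 52
f 49 52 30
f 38 52 49
f 26 61 39
f 61 32 60
f 39 60 25
f 61 60 39
f 32 62 59
f 62 31 55
f 59 55 23
f 62 55 59
f 31 57 56
f 57 28 44
f 56 44 27
f 57 44 56
f 28 43 48
f 43 22 45
f 48 45 29
f 43 45 48
f 24 50 36
f 50 30 51
f 36 51 25
f 50 51 36
f 24 36 34
f 36 25 35
f 34 35 23
f 36 35 34
f 24 34 41
f 34 23 40
f 41 40 27
f 34 40 41
f 24 41 46
f 41 27 47
f 46 47 29
f 41 47 46
f 24 46 50
f 46 29 53
f 50 53 30
f 46 53 50
f 25 51 39
f 51 30 52
f 39 52 26
f 51 52 39
f 23 35 59
f 35 25 60
f 59 60 32
f 35 60 59
f 27 40 56
f 40 23 55
f 56 55 31
f 40 55 56
f 29 47 48
f 47 27 44
f 48 44 28
f 47 44 48
f 30 53 49
f 53 29 45
f 49 45 22
f 53 45 49
f 64 63 66
f 64 66 65
f 66 63 67
f 66 67 65
f 67 63 68
f 67 68 65
f 68 63 69
f 68 69 65
f 69 63 70
f 69 70 65
f 70 63 71
f 70 71 65
f 71 63 72
f 71 72 65
f 72 63 73
f 72 73 65
f 73 63 74
f 73 74 65
f 74 63 75
f 74 75 65
f 75 63 64
f 75 64 65
f 77 76 80
f 77 80 78
f 78 80 81
f 78 81 79
f 80 76 82
f 80 82 81
f 81 82 83
f 81 83 79
f 82 76 84
f 82 84 83
f 83 84 85
f 83 85 79
f 84 76 86
f 84 86 85
f 85 86 87
f 85 87 79
f 86 76 88
f 86 88 87
f 87 88 89
f 87 89 79
f 88 76 90
f 88 90 89
f 89 90 91
f 89 91 79
f 90 76 92
f 90 92 91
f 91 92 93
f 91 93 79
f 92 76 94
f 92 94 93
f 93 94 95
f 93 95 79
f 94 76 96
f 94 96 95
f 95 96 97
f 95 97 79
f 96 76 98
f 96 98 97
f 97 98 99
f 97 99 79
f 98 76 100
f 98 100 99
f 99 100 101
f 99 101 79
f 100 76 102
f 100 102 101
f 101 102 103
f 101 103 79
f 102 76 104
f 102 104 103
f 103 104 105
f 103 105 79
f 104 76 106
f 104 106 105
f 105 106 107
f 105 107 79
f 106 76 108
f 106 108 107
f 107 108 109
f 107 109 79
f 108 76 77
f 108 77 109
f 109 77 78
f 109 78 79
f 111 113 110
f 114 111 110
f 110 113 112
f 112 114 110
f 111 117 113
f 115 111 114
f 115 117 111
f 113 117 112
f 116 114 112
f 112 117 116
f 116 115 114
f 117 115 116

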